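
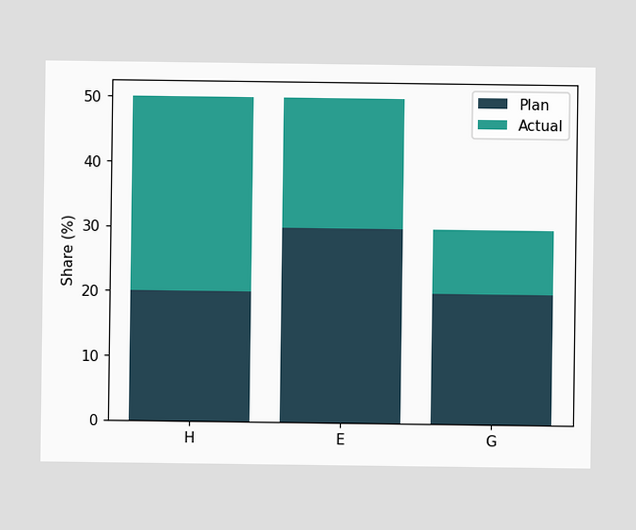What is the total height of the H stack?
50%

The H stack's top reaches 50% on the y-axis.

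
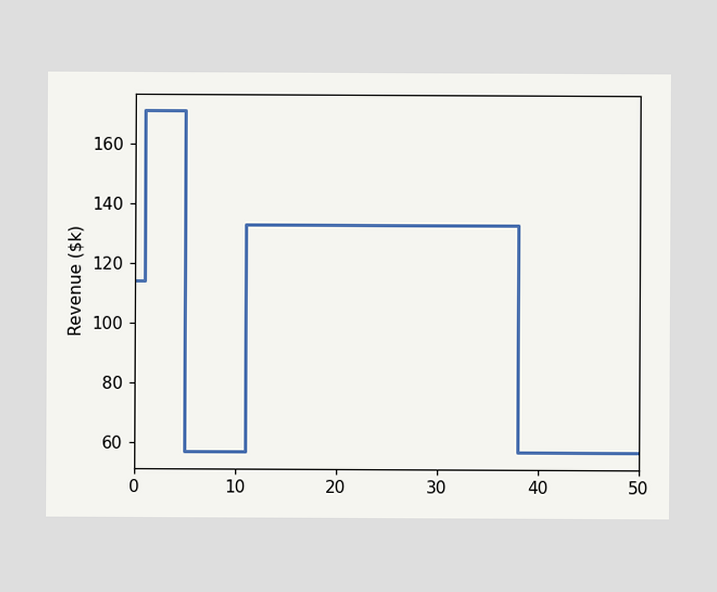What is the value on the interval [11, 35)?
$133k

On [11, 35) the step sits at $133k.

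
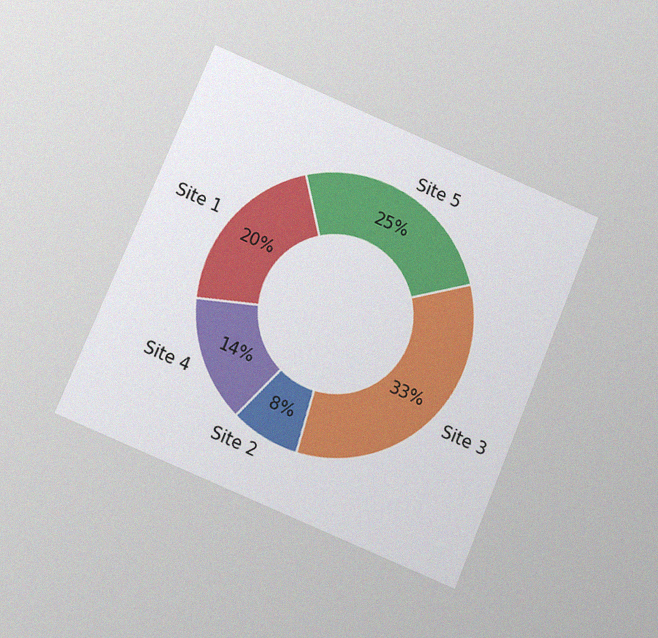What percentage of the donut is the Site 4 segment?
14%

The chart is tilted about 23° clockwise and viewed at a slight angle, with some photo noise. The Site 4 segment takes up 14% of the ring.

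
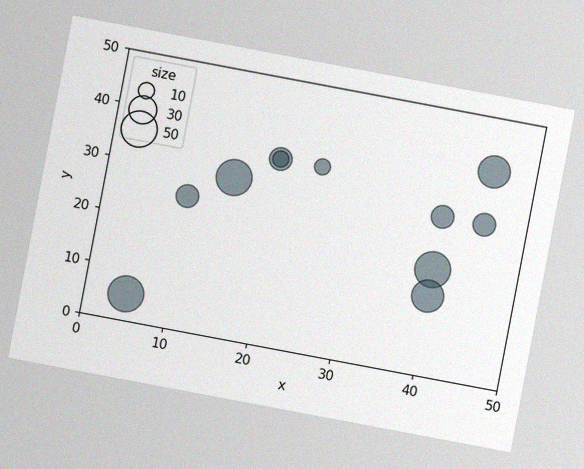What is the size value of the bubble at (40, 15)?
The chart is tilted about 11° clockwise, with some photo noise. Matching the bubble at (40, 15) against the size legend gives 40.

40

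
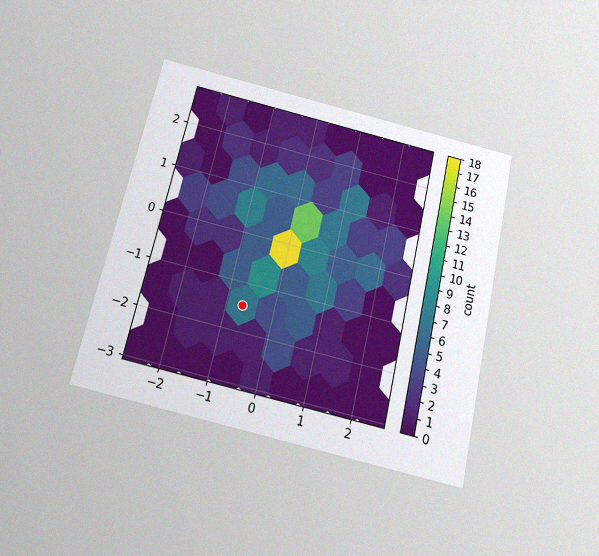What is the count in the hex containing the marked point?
7

The chart is tilted about 12° clockwise and viewed slightly from below, with some photo noise. The marked hex reads 7 on the colorbar.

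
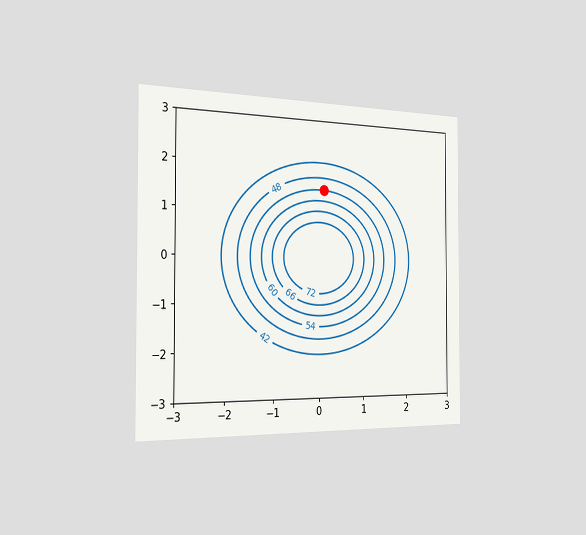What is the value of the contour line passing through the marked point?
54

The chart is viewed slightly from the left. The marked point sits on the contour labelled 54.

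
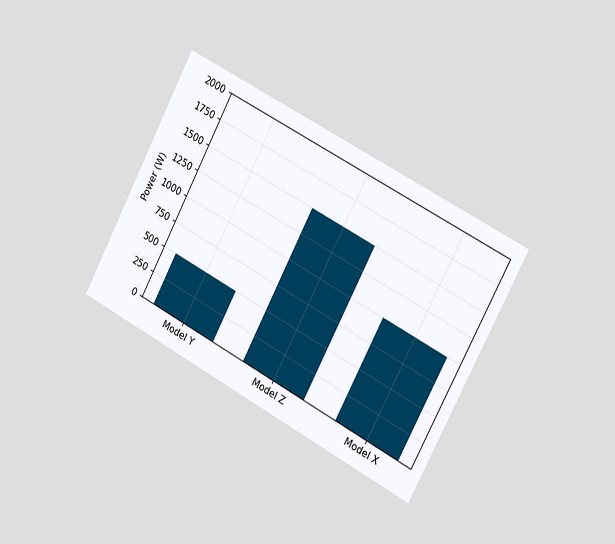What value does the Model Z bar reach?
The chart is tilted about 28° clockwise and viewed slightly from the right. Reading along the chart's y-axis, the Model Z bar reaches 1500W.

1500W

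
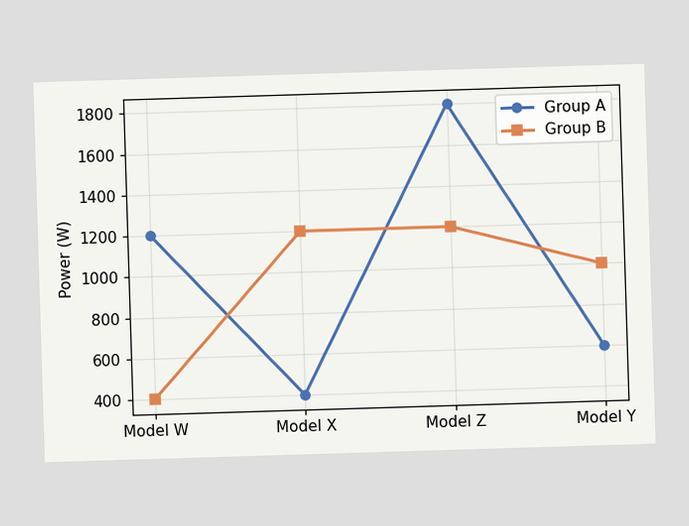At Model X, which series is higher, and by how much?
At Model X, Group B sits above the other line by 800W.

Group B, by 800W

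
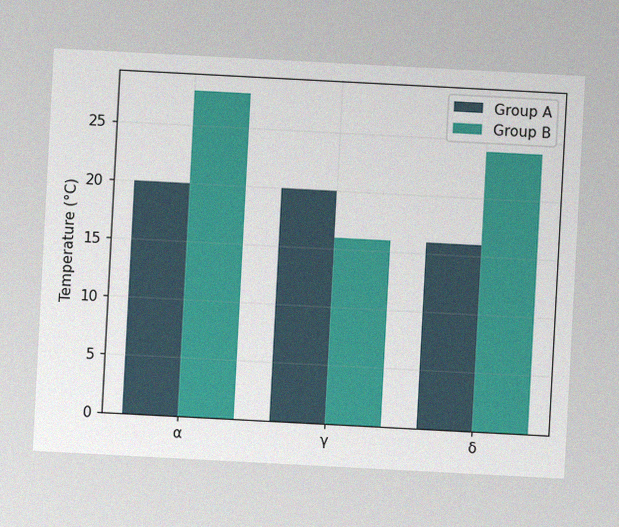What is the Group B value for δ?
The chart is tilted about 3° clockwise, with some photo noise. The Group B bar at δ reaches 24°C on the y-axis.

24°C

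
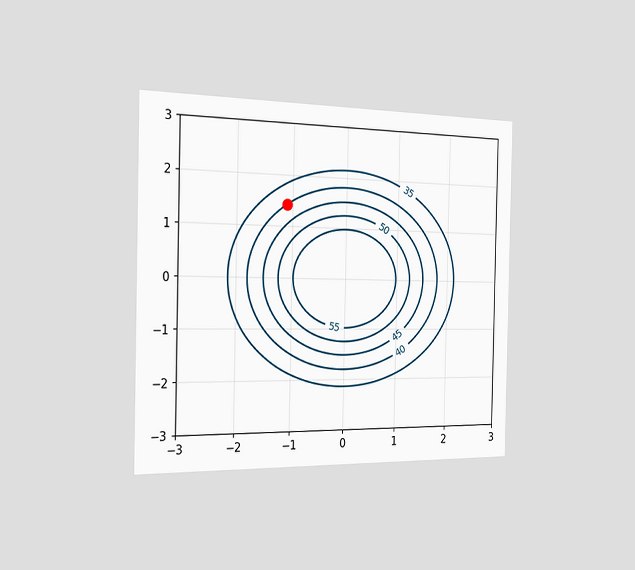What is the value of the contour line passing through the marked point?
40

The chart is viewed slightly from the left. The marked point sits on the contour labelled 40.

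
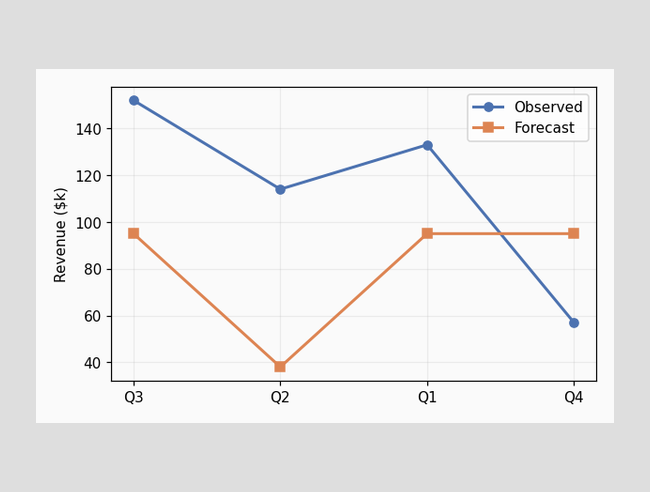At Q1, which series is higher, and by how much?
At Q1, Observed sits above the other line by $38k.

Observed, by $38k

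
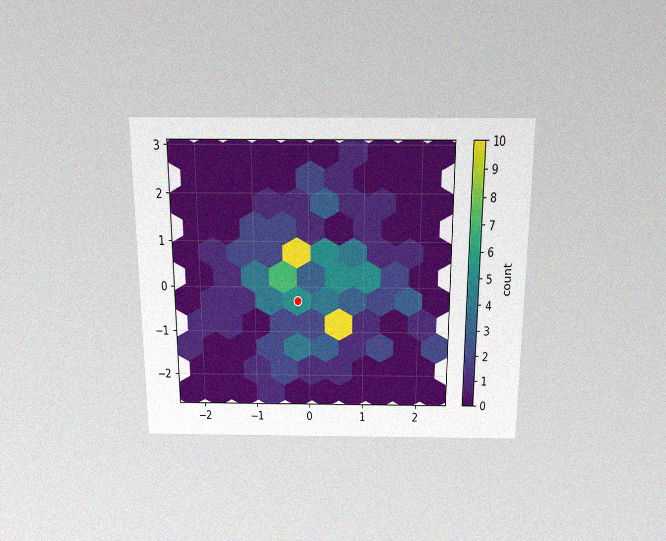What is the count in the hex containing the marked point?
5

The chart is viewed slightly from above, with some photo noise. The marked hex reads 5 on the colorbar.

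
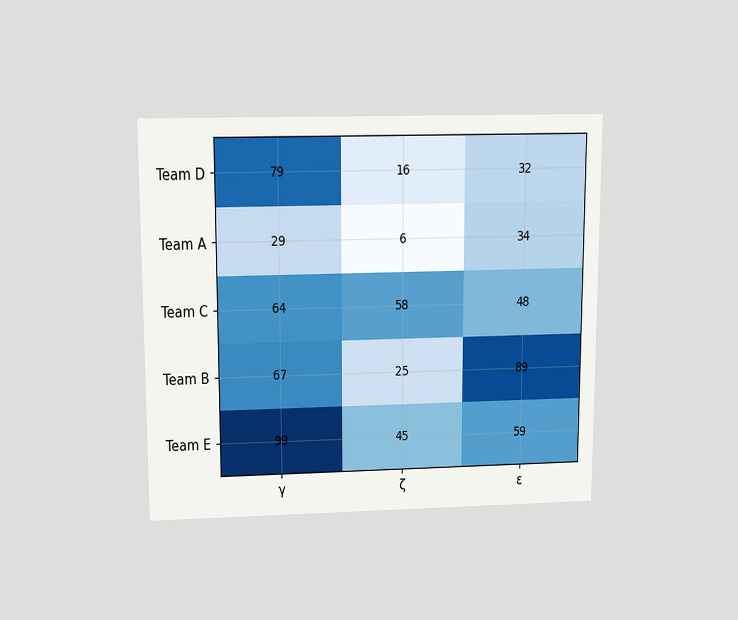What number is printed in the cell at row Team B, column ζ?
The chart is viewed slightly from above. The (Team B, ζ) cell reads 25.

25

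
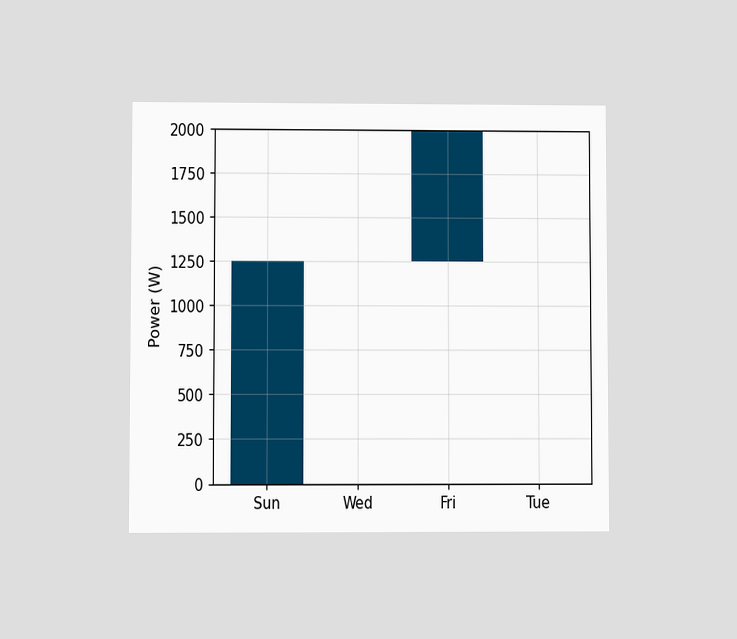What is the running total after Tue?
2000W

The chart is viewed at a slight angle. After Tue the running total reaches 2000W.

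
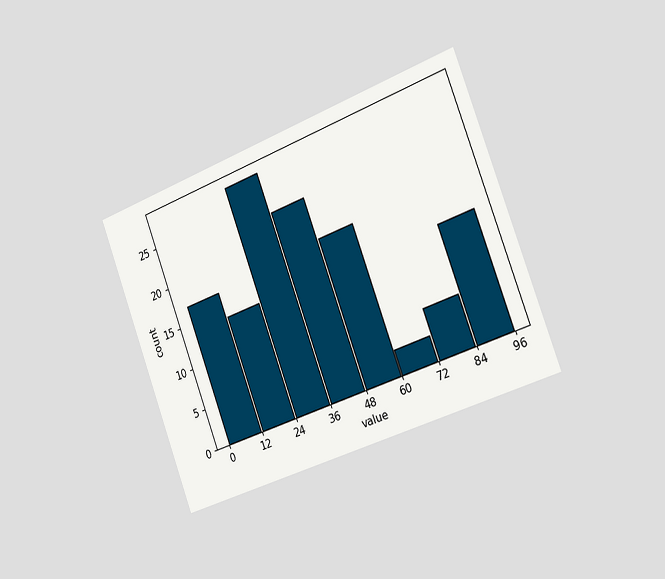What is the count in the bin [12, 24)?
14

The chart is tilted about 21° counter-clockwise and viewed slightly from the right. The [12, 24) bin has height 14.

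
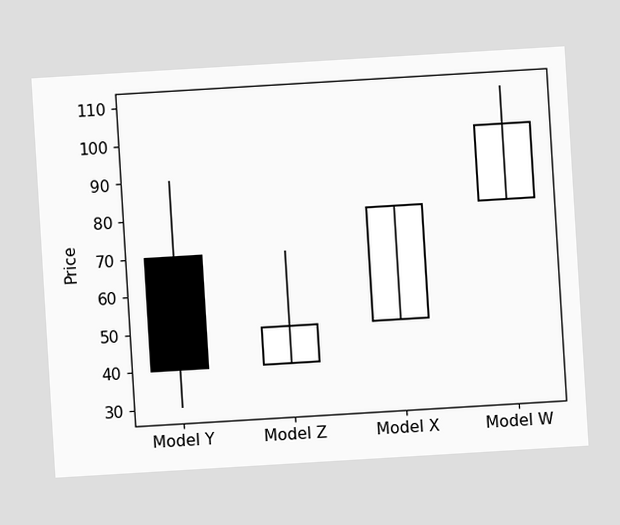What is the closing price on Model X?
80

The chart is tilted about 3° counter-clockwise. The Model X candle closes at 80.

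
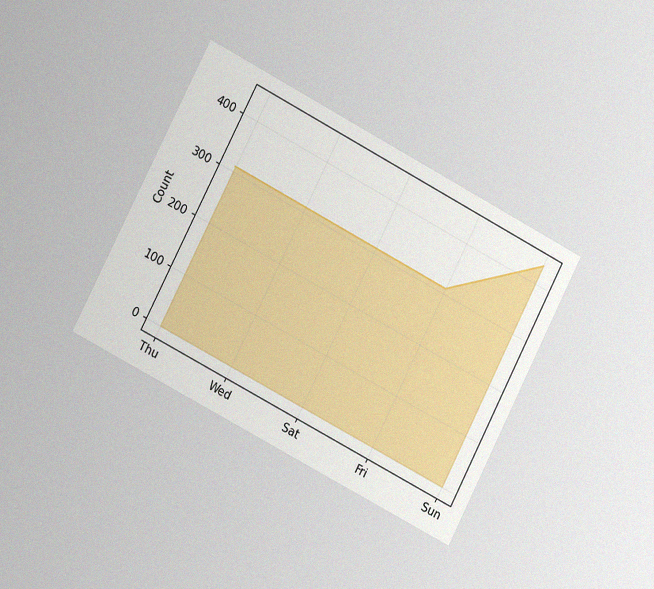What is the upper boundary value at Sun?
434

The chart is tilted about 27° clockwise and viewed slightly from the left, with some photo noise. At Sun the upper boundary is at 434.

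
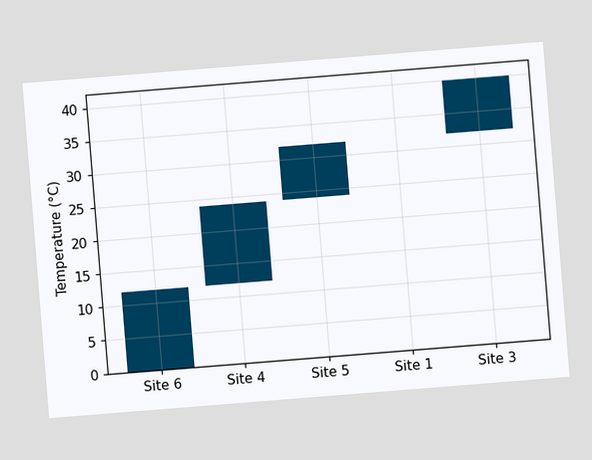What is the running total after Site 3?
The chart is tilted about 5° counter-clockwise. After Site 3 the running total reaches 40°C.

40°C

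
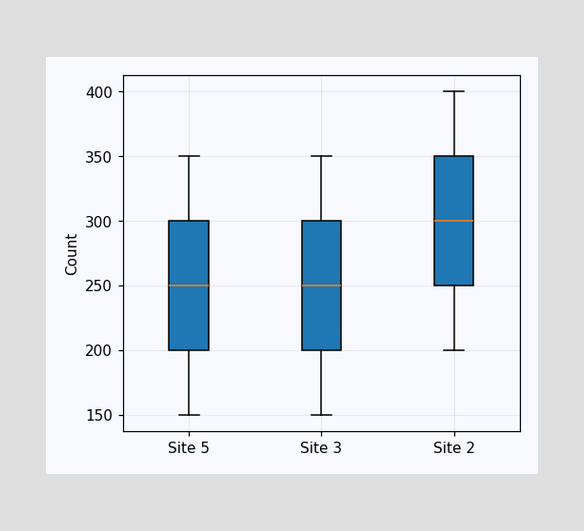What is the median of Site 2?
The median line in the Site 2 box sits at 300.

300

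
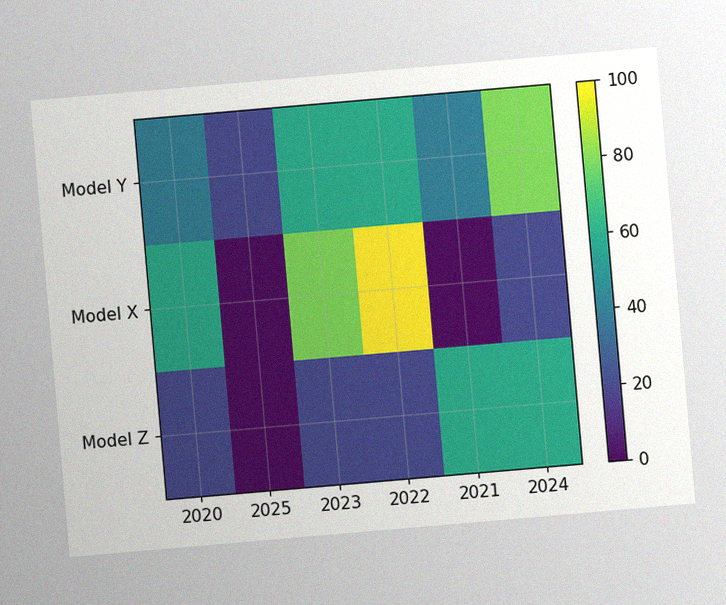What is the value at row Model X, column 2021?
The chart is tilted about 5° counter-clockwise, with some photo noise. Matching cell (Model X, 2021) against the colorbar gives 0.

0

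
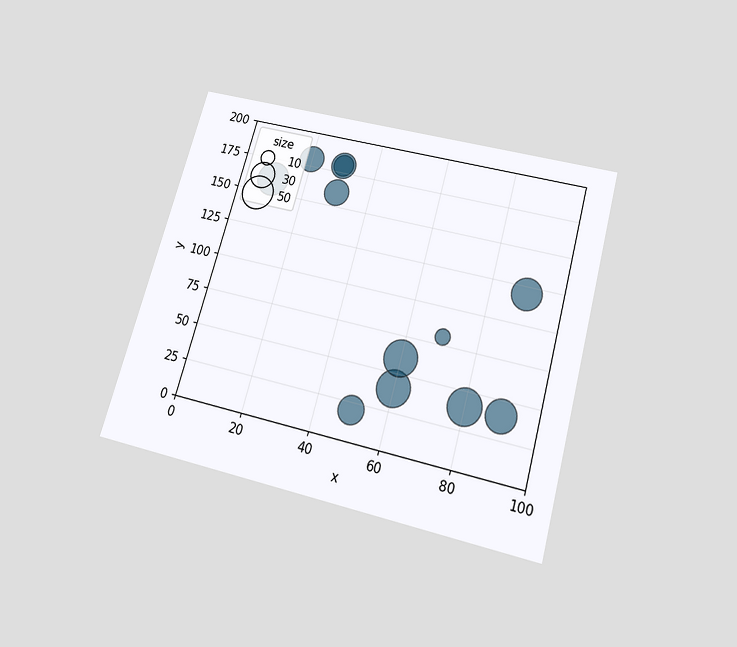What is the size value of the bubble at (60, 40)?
The chart is tilted about 16° clockwise and viewed slightly from below. Matching the bubble at (60, 40) against the size legend gives 50.

50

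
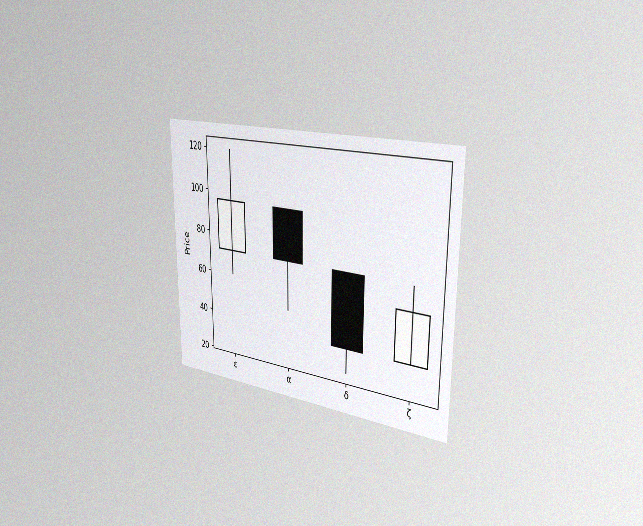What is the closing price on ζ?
The chart is viewed slightly from the right, with some photo noise. The ζ candle closes at 60.

60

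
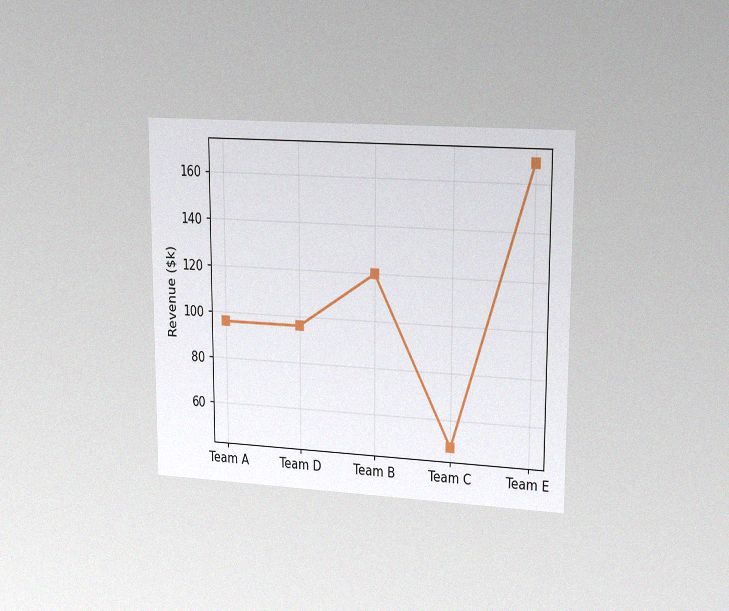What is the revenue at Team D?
$96k

The chart is viewed slightly from the right, with some photo noise. At Team D, the line is at $96k.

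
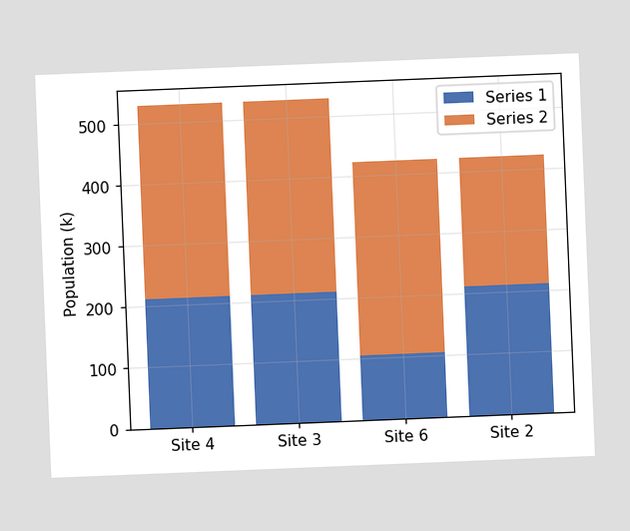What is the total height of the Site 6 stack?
424k

The chart is tilted about 2° counter-clockwise. The Site 6 stack's top reaches 424k on the y-axis.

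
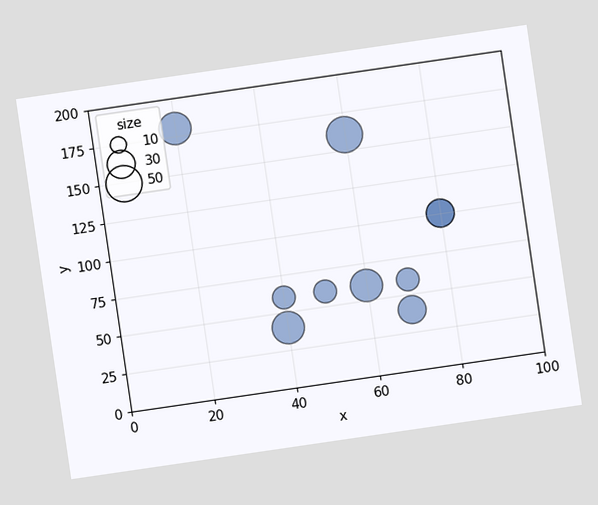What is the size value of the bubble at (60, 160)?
The chart is tilted about 8° counter-clockwise. Matching the bubble at (60, 160) against the size legend gives 50.

50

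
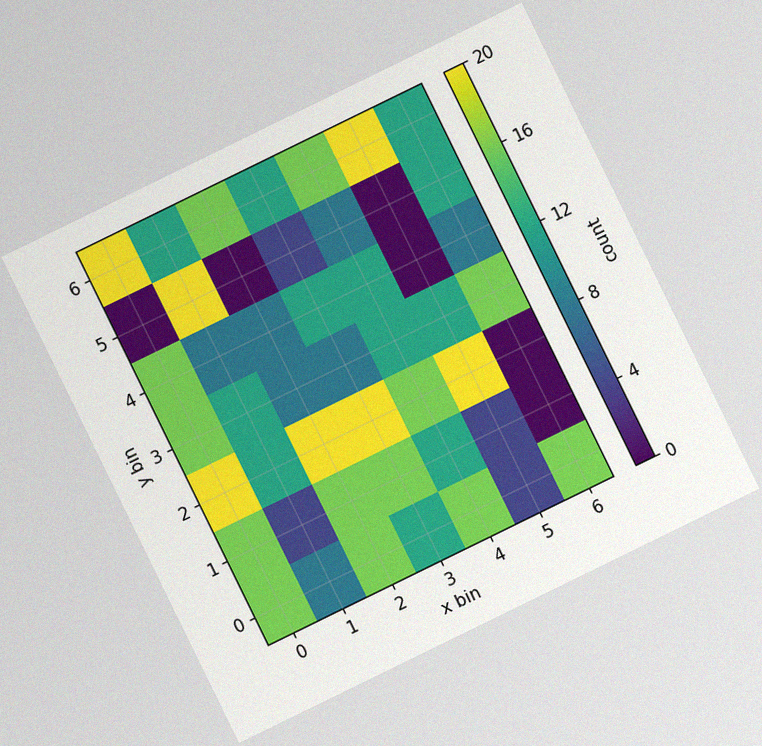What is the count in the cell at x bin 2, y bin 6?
The chart is tilted about 26° counter-clockwise, with some photo noise. Matching the cell (2, 6) against the colorbar gives 16.

16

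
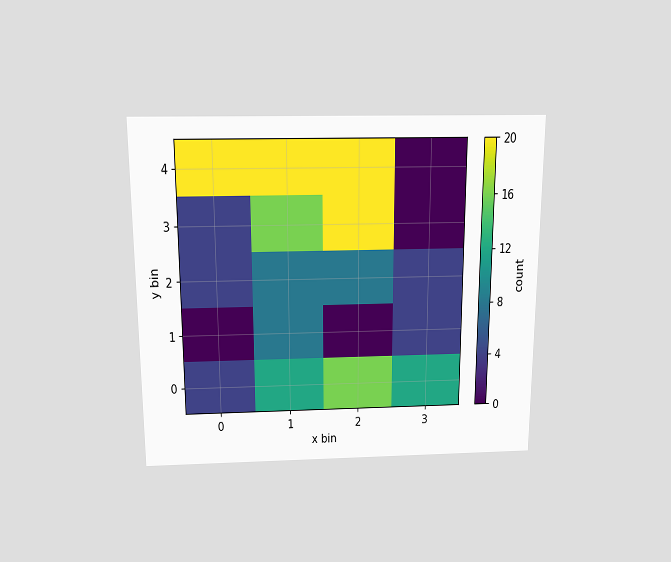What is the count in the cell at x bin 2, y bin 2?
The chart is viewed slightly from above. Matching the cell (2, 2) against the colorbar gives 8.

8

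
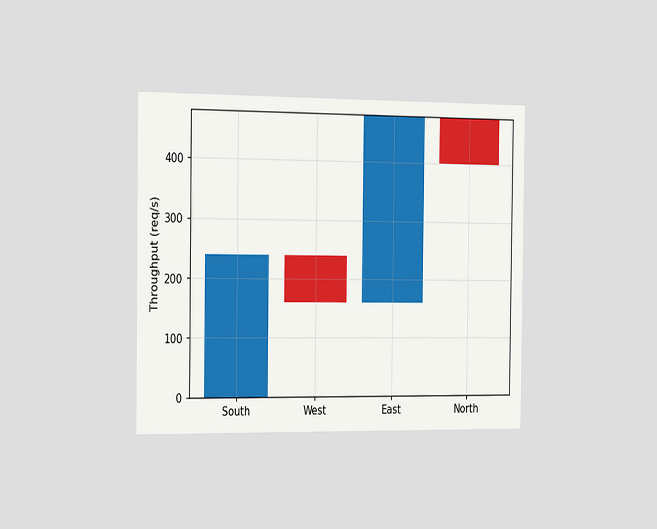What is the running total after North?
The chart is viewed slightly from the left. After North the running total reaches 400req/s.

400req/s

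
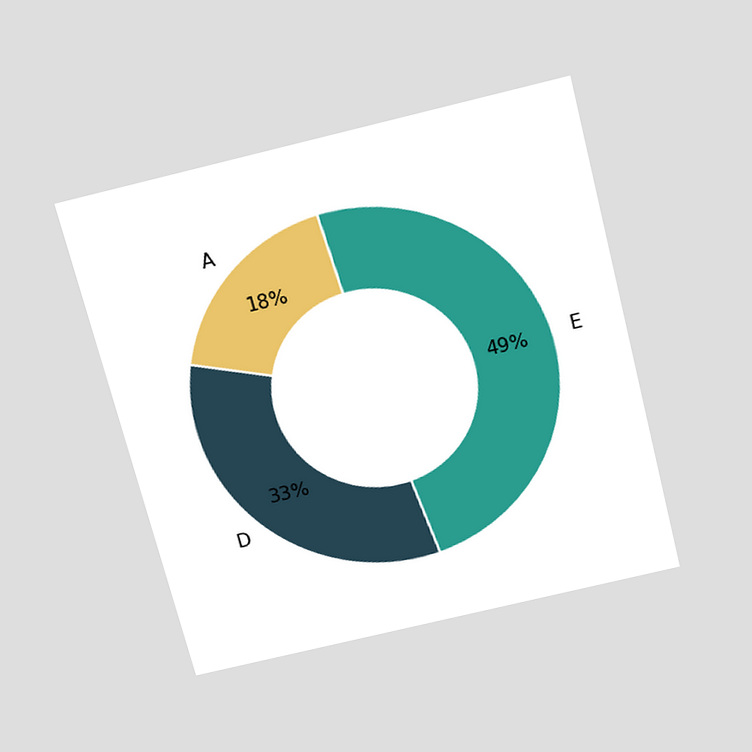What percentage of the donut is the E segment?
The chart is tilted about 14° counter-clockwise and viewed slightly from above. The E segment takes up 49% of the ring.

49%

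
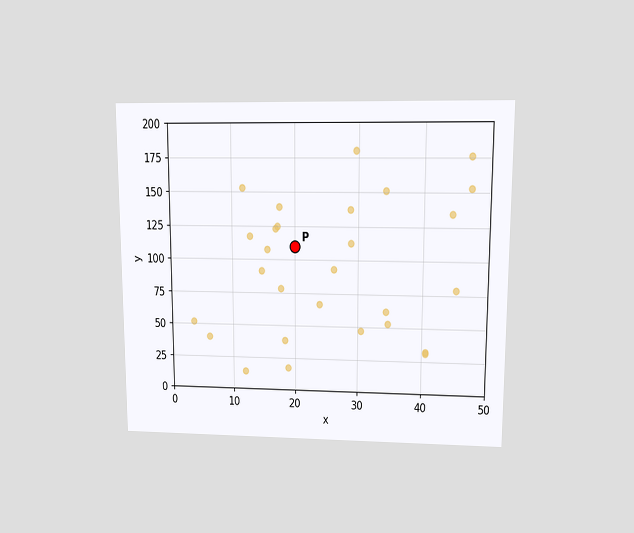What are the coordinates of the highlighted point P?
(20, 110)

The chart is viewed at a slight angle. Following the gridlines from P to each axis, P sits at (20, 110).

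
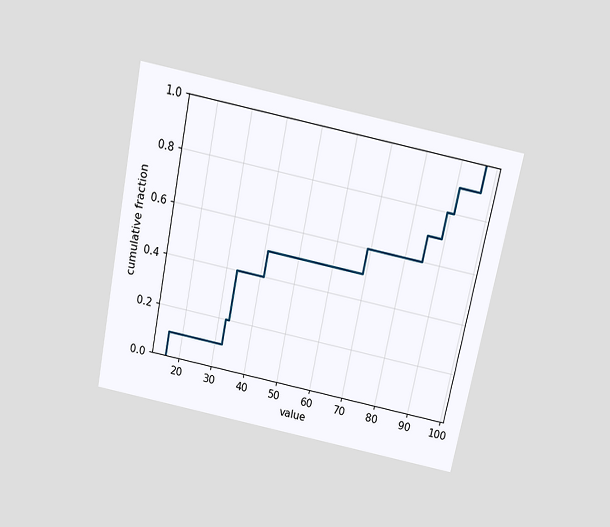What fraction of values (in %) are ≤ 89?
The chart is tilted about 12° clockwise and viewed slightly from above. At x=89 the ECDF step is at 80%.

80%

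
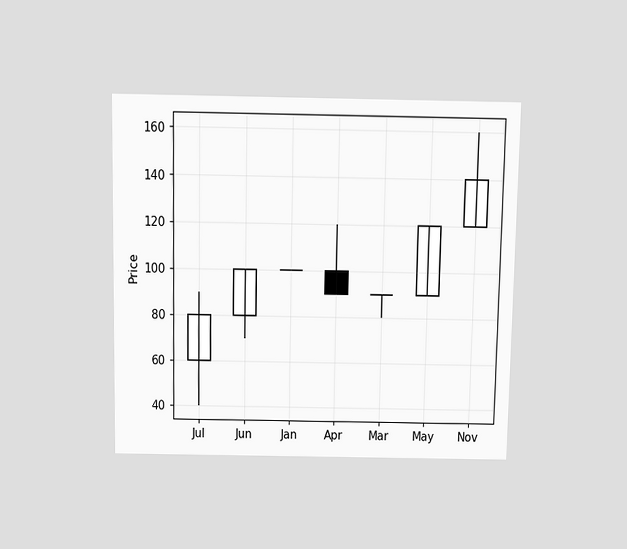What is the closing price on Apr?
The chart is viewed slightly from above. The Apr candle closes at 90.

90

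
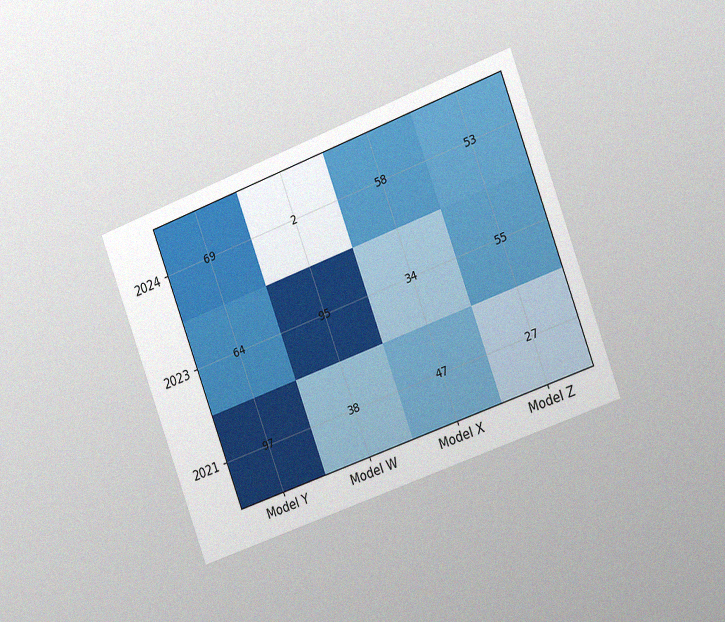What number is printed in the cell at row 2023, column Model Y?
64

The chart is tilted about 20° counter-clockwise and viewed slightly from the right, with some photo noise. The (2023, Model Y) cell reads 64.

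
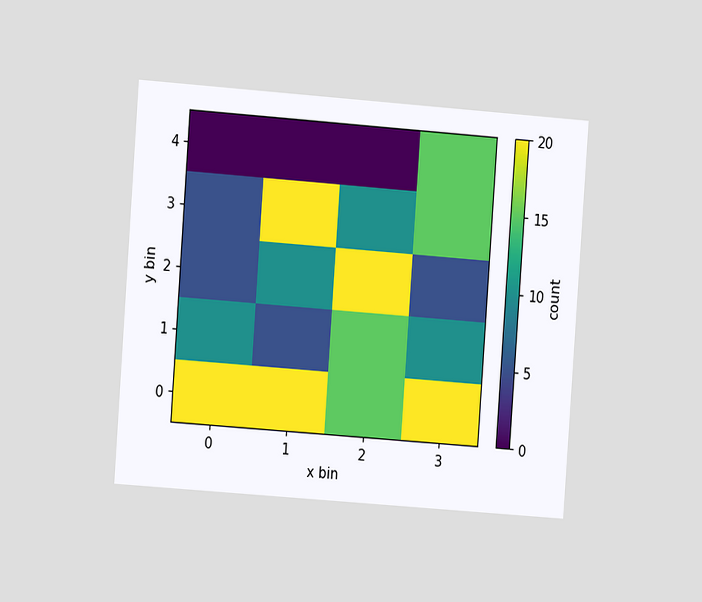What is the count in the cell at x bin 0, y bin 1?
10

The chart is tilted about 4° clockwise and viewed at a slight angle. Matching the cell (0, 1) against the colorbar gives 10.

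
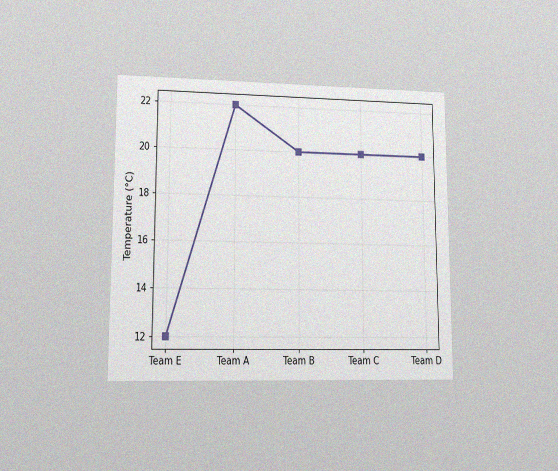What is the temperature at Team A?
The chart is viewed at a slight angle, with some photo noise. At Team A, the line is at 22°C.

22°C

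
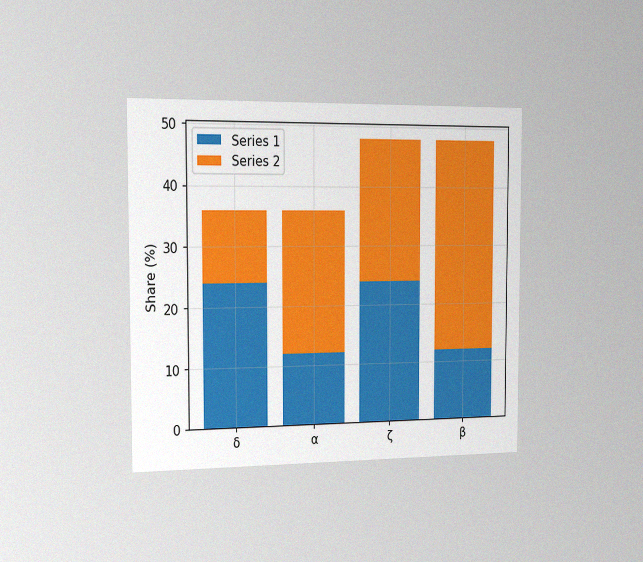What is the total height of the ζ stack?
48%

The chart is viewed slightly from the left, with some photo noise. The ζ stack's top reaches 48% on the y-axis.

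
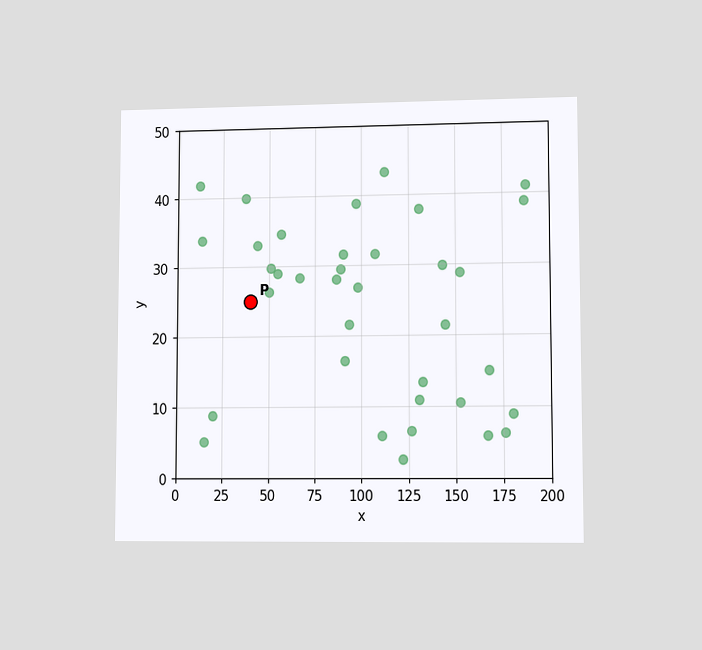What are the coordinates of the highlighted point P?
(40, 25)

The chart is viewed at a slight angle. Following the gridlines from P to each axis, P sits at (40, 25).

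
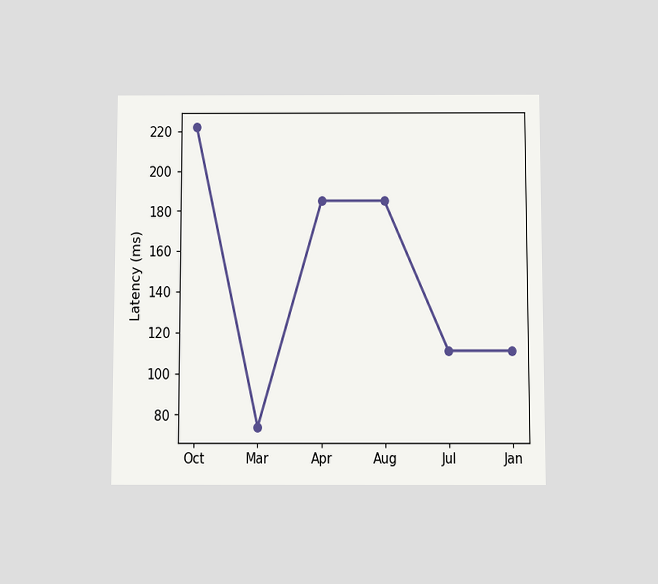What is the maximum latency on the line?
The chart is viewed slightly from below. The highest point is at Oct, and reading across to the y-axis gives 222ms.

222ms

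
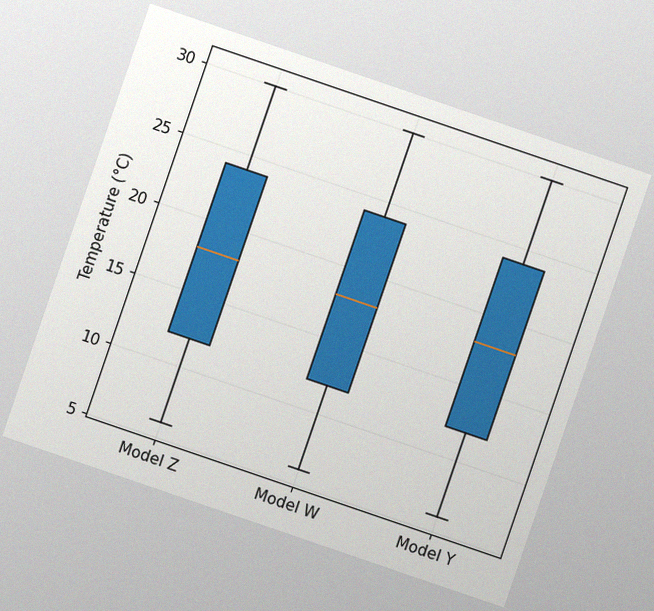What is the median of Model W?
18°C

The chart is tilted about 19° clockwise, with some photo noise. The median line in the Model W box sits at 18°C.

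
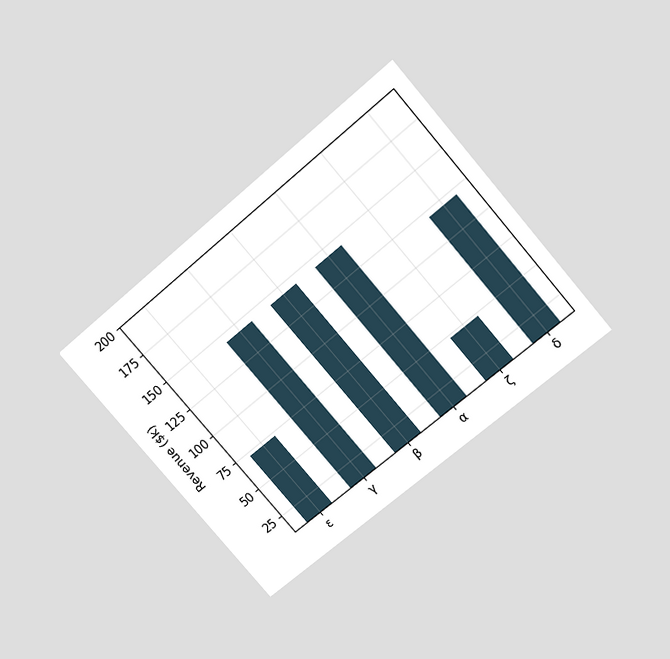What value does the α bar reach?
The chart is tilted about 41° counter-clockwise and viewed slightly from above. Reading along the chart's y-axis, the α bar reaches $144k.

$144k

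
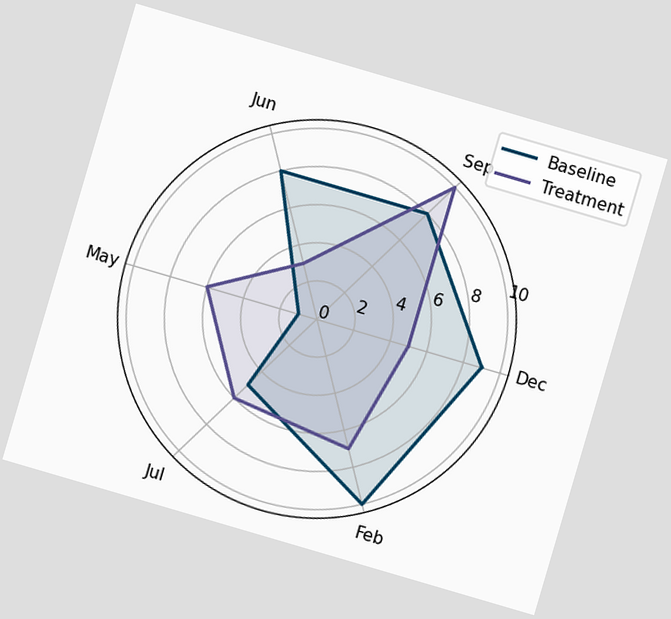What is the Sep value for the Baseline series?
The chart is tilted about 16° clockwise. On the Sep axis, Baseline reaches 8.

8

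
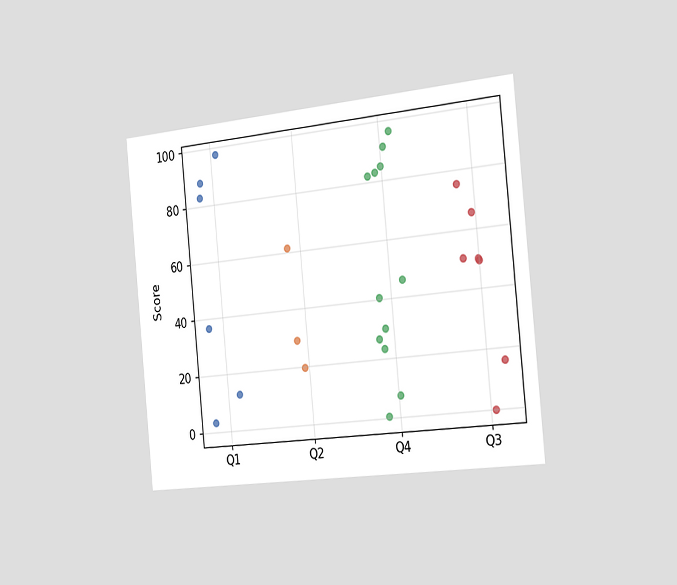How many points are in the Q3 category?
The chart is tilted about 6° counter-clockwise and viewed slightly from the right. Counting the markers in the Q3 column gives 7.

7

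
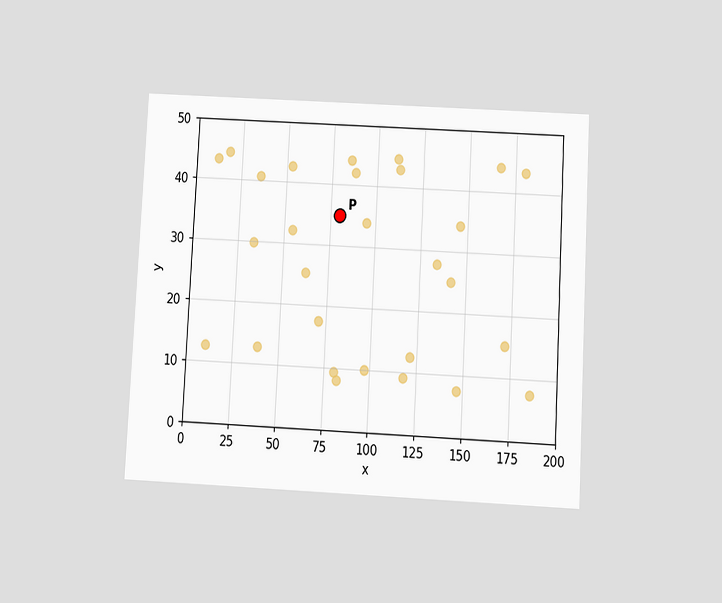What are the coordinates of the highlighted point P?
(80, 35)

The chart is tilted about 3° clockwise and viewed slightly from below. Following the gridlines from P to each axis, P sits at (80, 35).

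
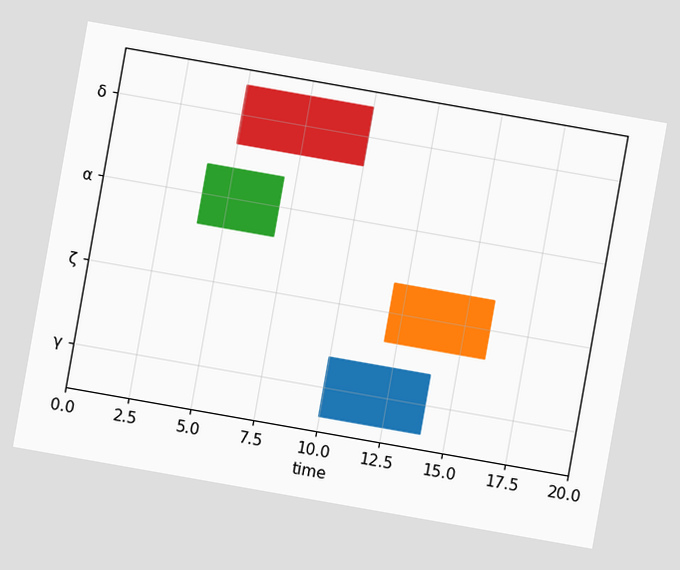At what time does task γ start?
The chart is tilted about 10° clockwise. The γ bar begins at t=10.

10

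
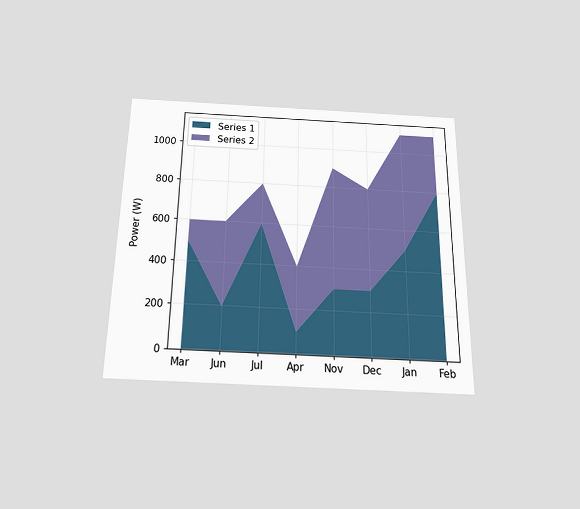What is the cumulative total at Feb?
The chart is viewed slightly from below. The stacked total at Feb reaches 1100W.

1100W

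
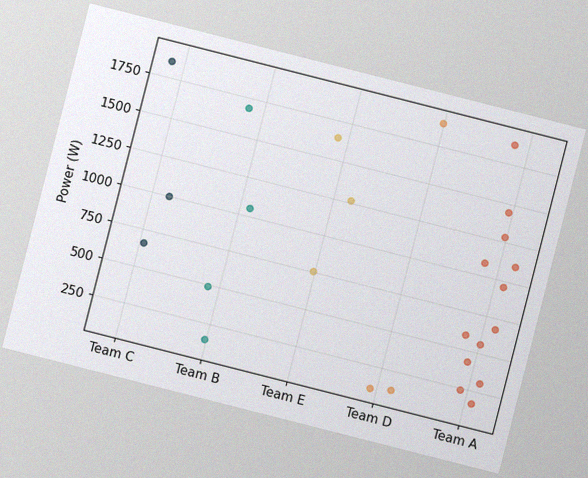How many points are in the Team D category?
3

The chart is tilted about 14° clockwise, with some photo noise. Counting the markers in the Team D column gives 3.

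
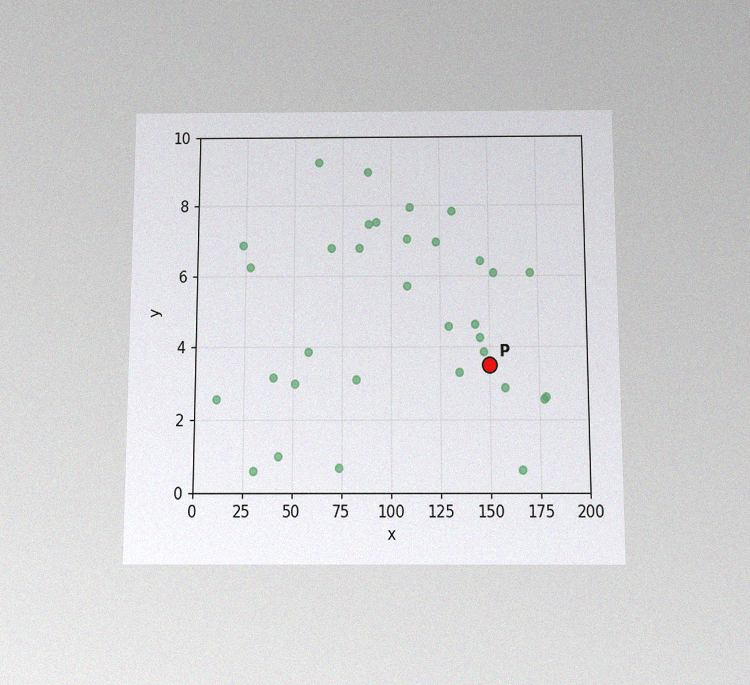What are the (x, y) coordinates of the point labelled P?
The chart is viewed slightly from below, with some photo noise. Following the gridlines from P to each axis, P sits at (150, 3.5).

(150, 3.5)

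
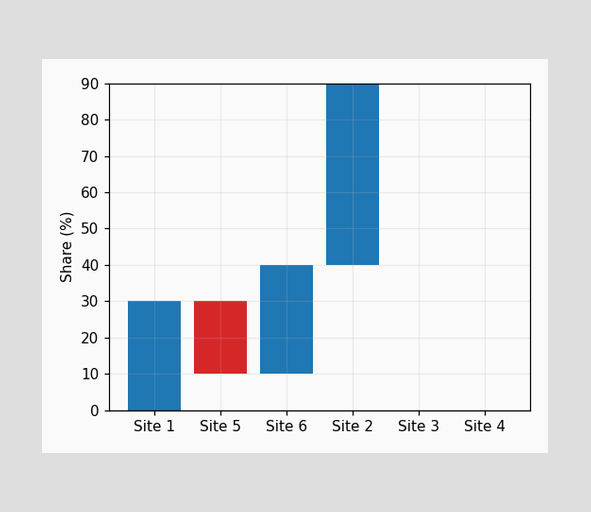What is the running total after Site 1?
30%

After Site 1 the running total reaches 30%.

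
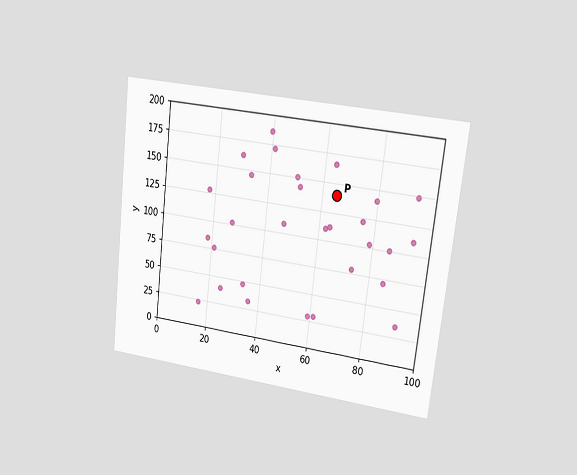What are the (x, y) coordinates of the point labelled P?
(65, 140)

The chart is tilted about 7° clockwise and viewed at a slight angle. Following the gridlines from P to each axis, P sits at (65, 140).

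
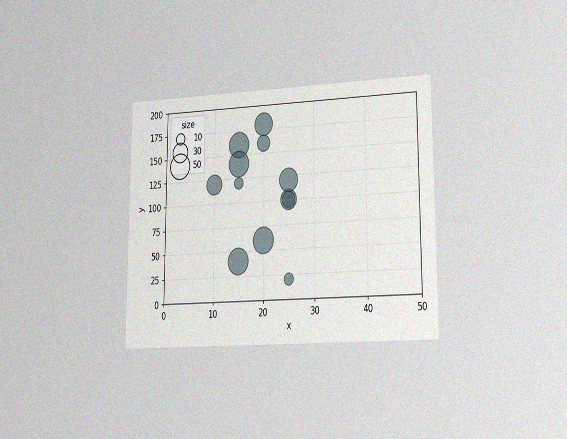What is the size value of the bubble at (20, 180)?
40

The chart is viewed slightly from the right, with some photo noise. Matching the bubble at (20, 180) against the size legend gives 40.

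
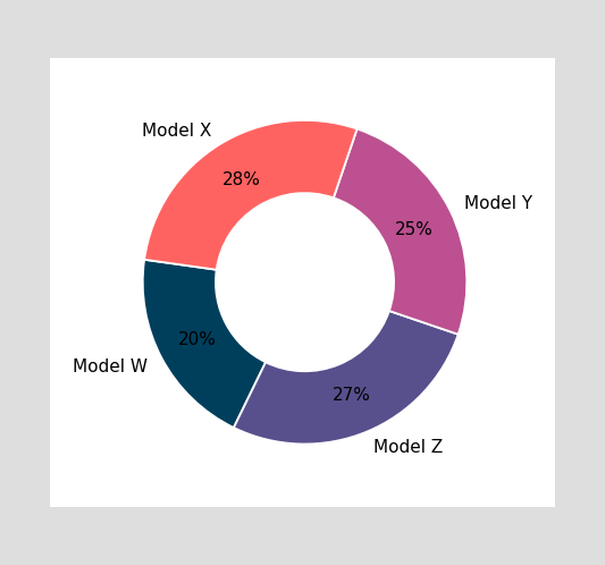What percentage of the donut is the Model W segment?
20%

The Model W segment takes up 20% of the ring.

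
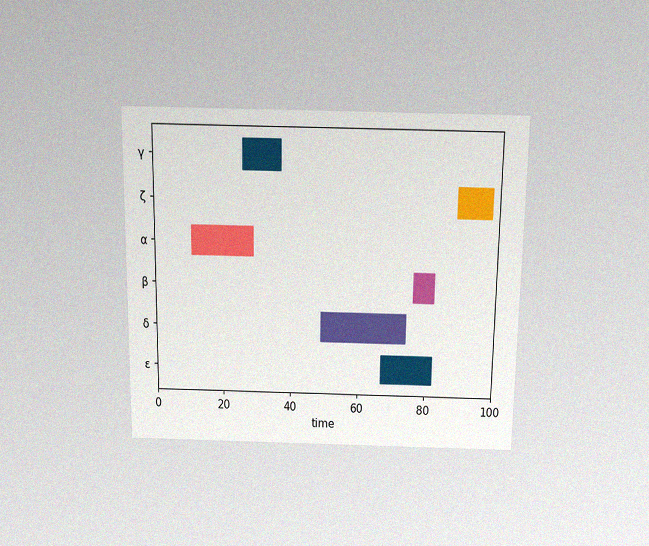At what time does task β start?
The chart is viewed slightly from above, with some photo noise. The β bar begins at t=76.

76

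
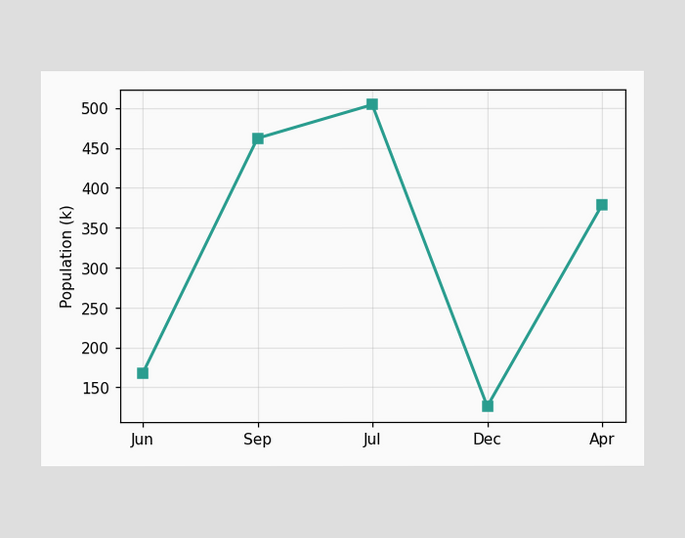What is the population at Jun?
168k

At Jun, the line is at 168k.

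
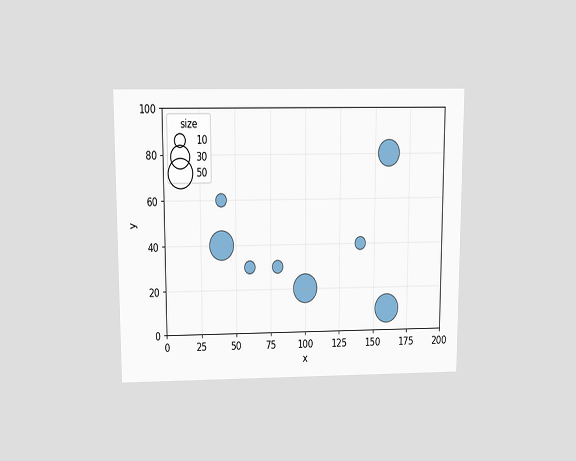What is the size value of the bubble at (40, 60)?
The chart is viewed slightly from above. Matching the bubble at (40, 60) against the size legend gives 10.

10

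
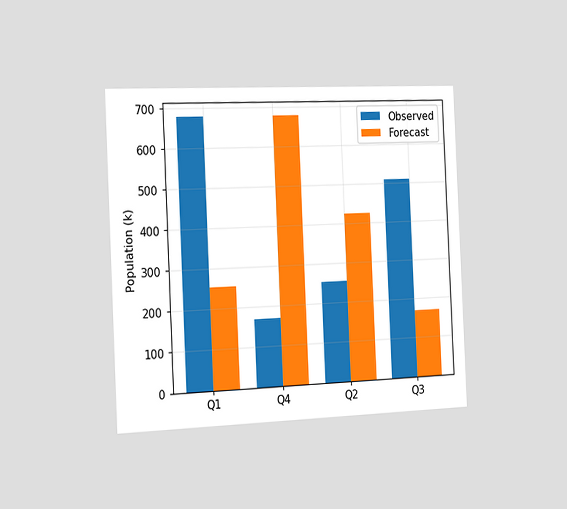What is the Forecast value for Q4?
The chart is tilted about 3° counter-clockwise and viewed slightly from the left. The Forecast bar at Q4 reaches 680k on the y-axis.

680k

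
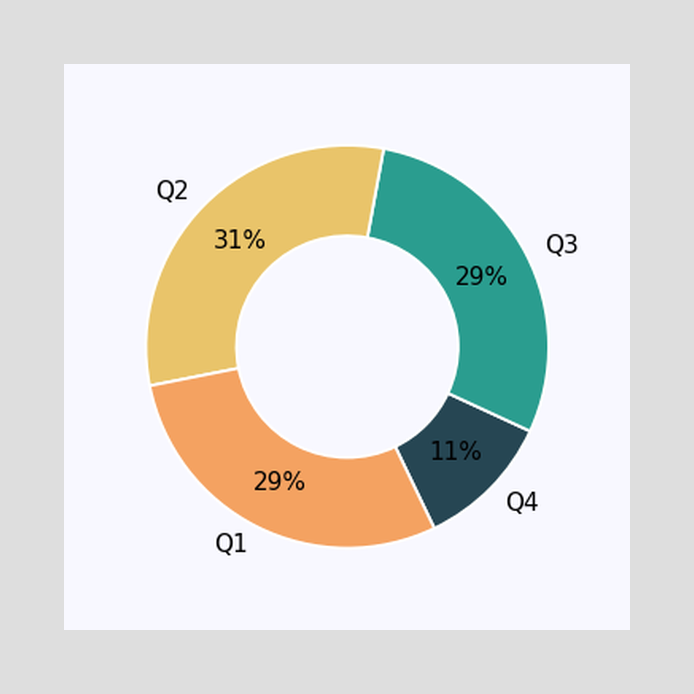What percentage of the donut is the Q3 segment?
The Q3 segment takes up 29% of the ring.

29%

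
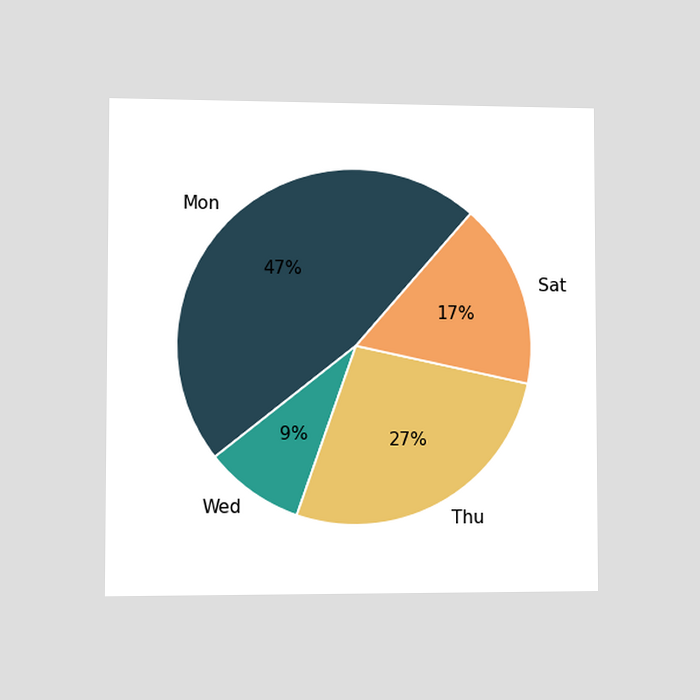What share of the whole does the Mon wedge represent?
47%

The chart is viewed slightly from the left. The Mon slice takes up 47% of the pie.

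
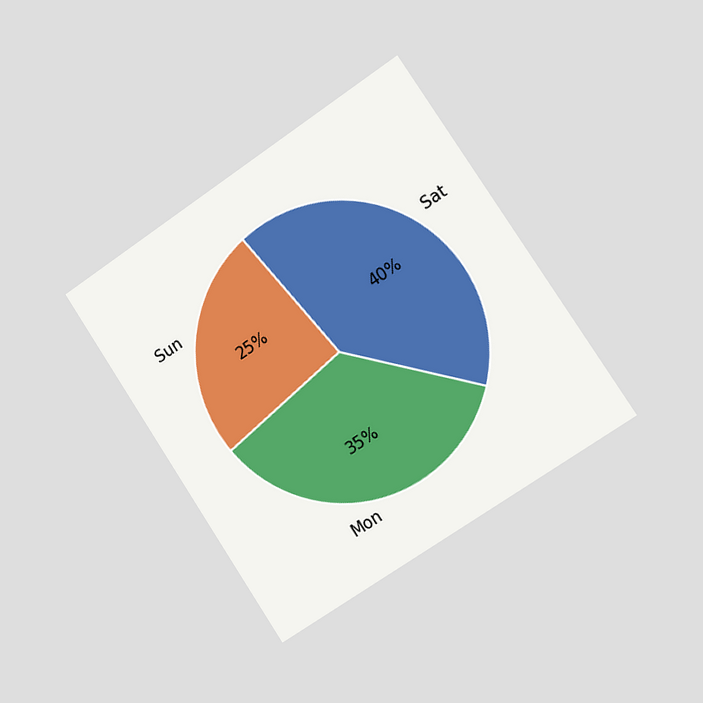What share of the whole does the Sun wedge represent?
The chart is tilted about 34° counter-clockwise and viewed slightly from the right. The Sun slice takes up 25% of the pie.

25%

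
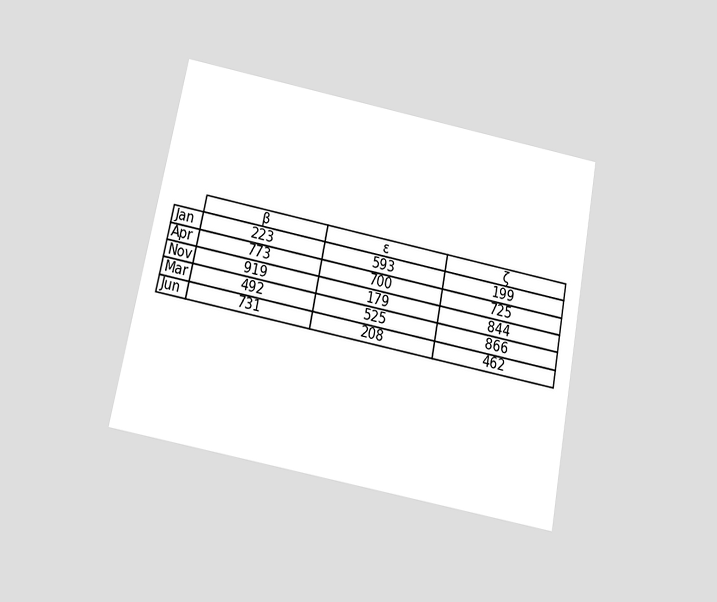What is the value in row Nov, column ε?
179

The chart is tilted about 11° clockwise and viewed slightly from below. The (Nov, ε) cell reads 179.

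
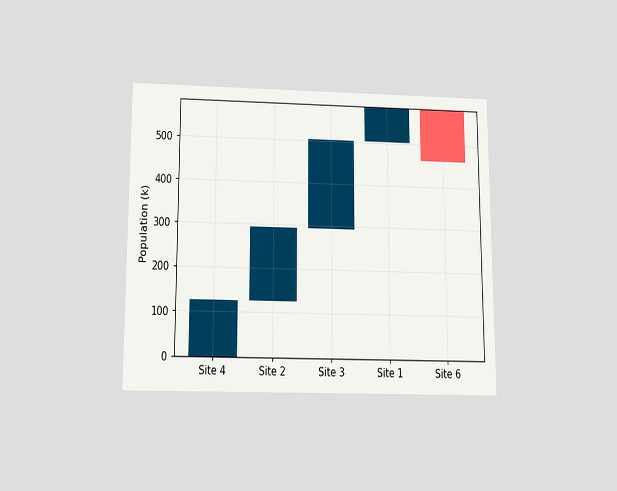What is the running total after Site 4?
126k

The chart is viewed slightly from below. After Site 4 the running total reaches 126k.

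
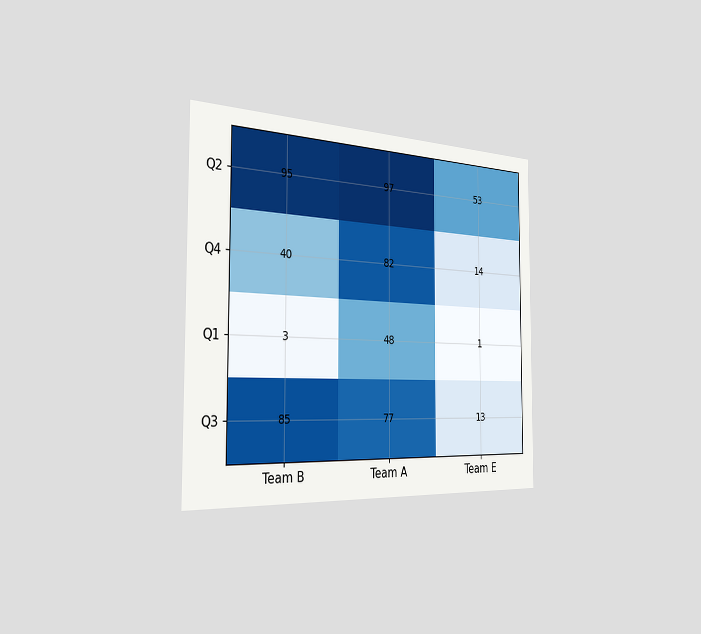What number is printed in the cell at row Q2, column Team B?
95

The chart is viewed slightly from the left. The (Q2, Team B) cell reads 95.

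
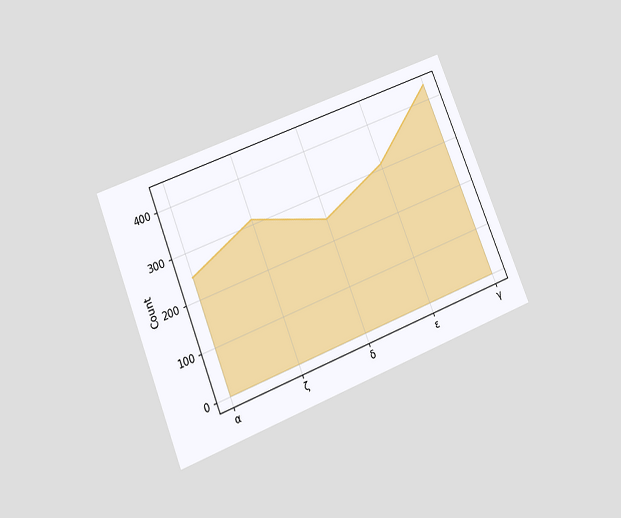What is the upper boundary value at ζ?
310

The chart is tilted about 22° counter-clockwise and viewed slightly from below. At ζ the upper boundary is at 310.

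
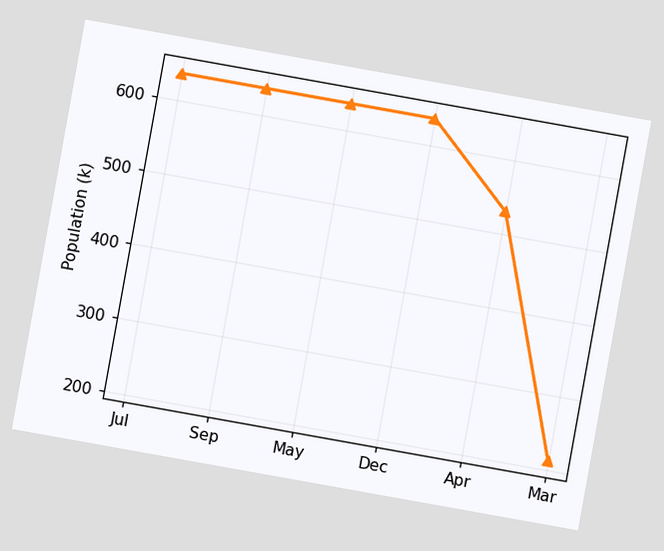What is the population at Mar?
The chart is tilted about 10° clockwise. At Mar, the line is at 212k.

212k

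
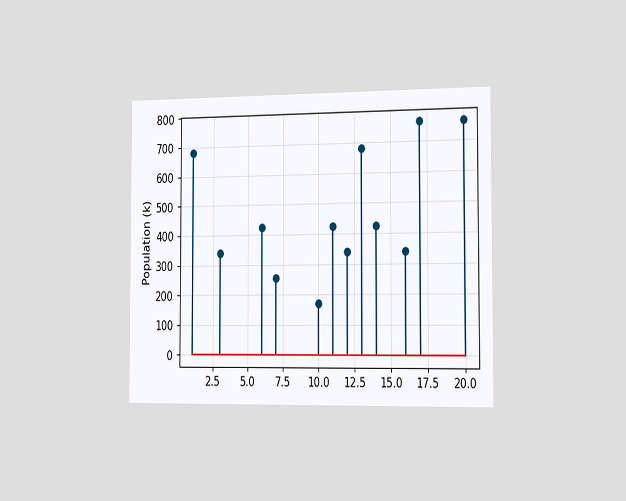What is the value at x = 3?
340k

The chart is viewed slightly from the right. The stem at x=3 reaches 340k.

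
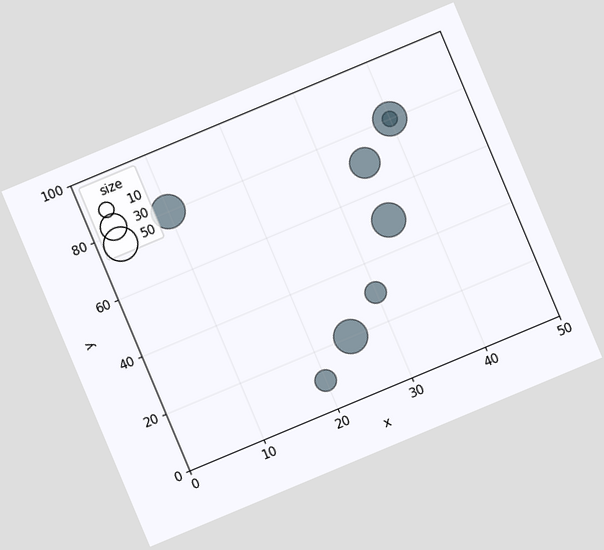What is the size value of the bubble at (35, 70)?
40

The chart is tilted about 23° counter-clockwise. Matching the bubble at (35, 70) against the size legend gives 40.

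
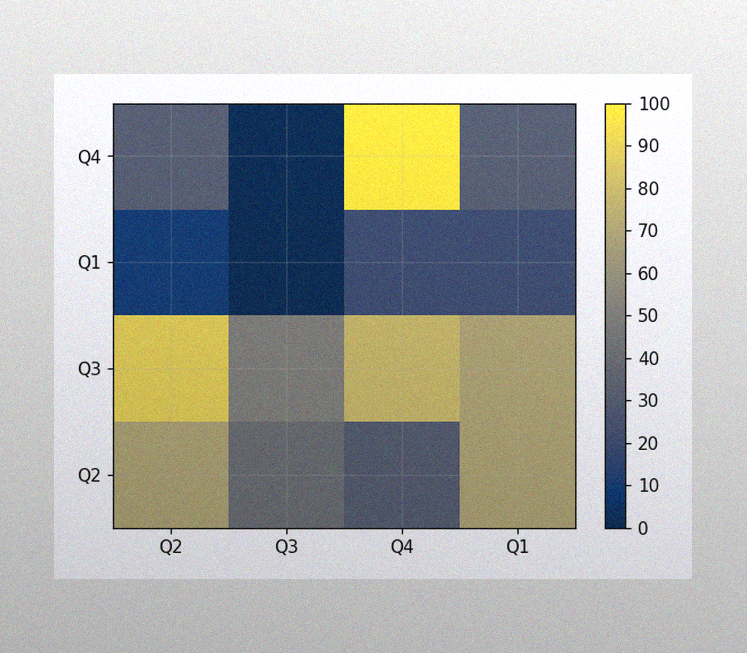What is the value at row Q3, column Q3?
50

The image has some photo noise and uneven lighting. Matching cell (Q3, Q3) against the colorbar gives 50.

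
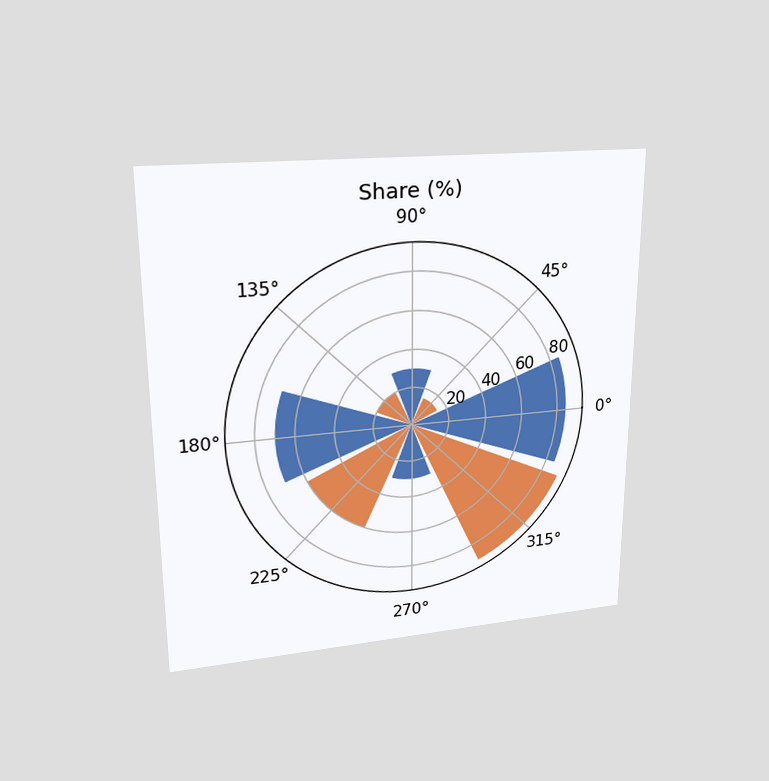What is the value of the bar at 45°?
15%

The chart is viewed at a slight angle. The bar at 45° reaches 15% on the radial axis.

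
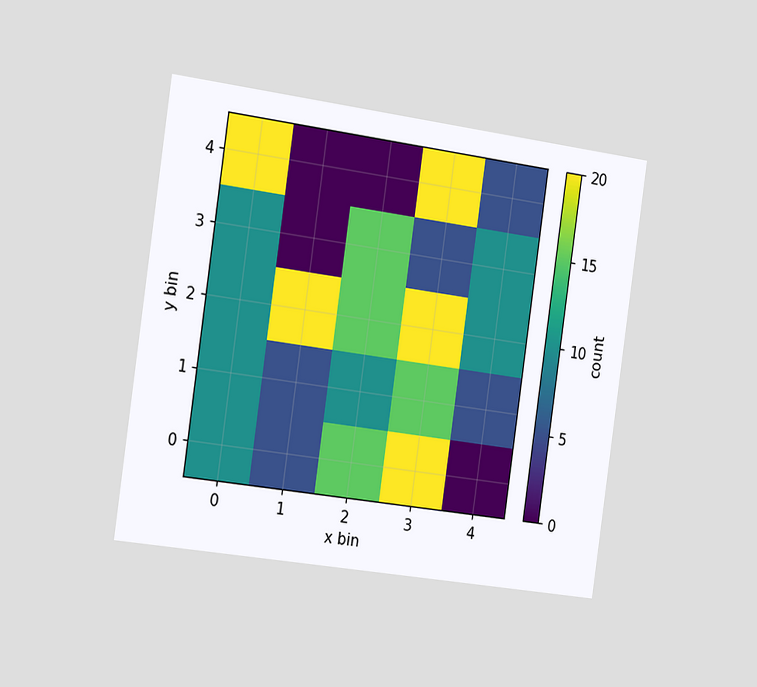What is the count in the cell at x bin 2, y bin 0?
15

The chart is tilted about 8° clockwise and viewed slightly from the left. Matching the cell (2, 0) against the colorbar gives 15.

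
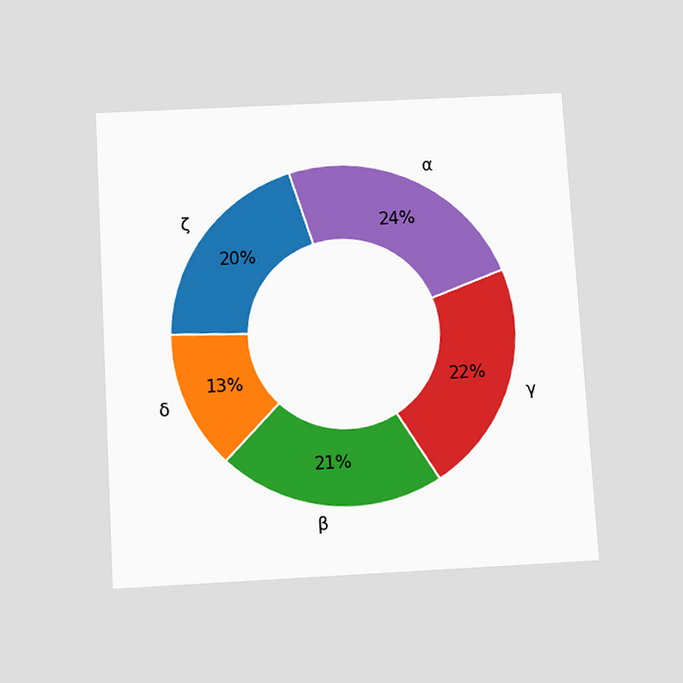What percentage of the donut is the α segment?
24%

The chart is tilted about 3° counter-clockwise and viewed slightly from below. The α segment takes up 24% of the ring.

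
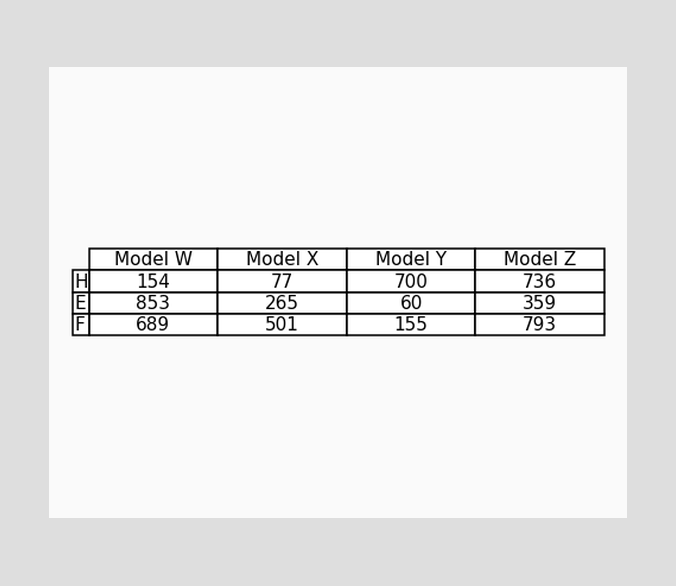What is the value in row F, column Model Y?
The (F, Model Y) cell reads 155.

155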